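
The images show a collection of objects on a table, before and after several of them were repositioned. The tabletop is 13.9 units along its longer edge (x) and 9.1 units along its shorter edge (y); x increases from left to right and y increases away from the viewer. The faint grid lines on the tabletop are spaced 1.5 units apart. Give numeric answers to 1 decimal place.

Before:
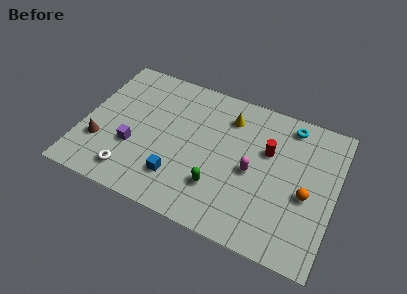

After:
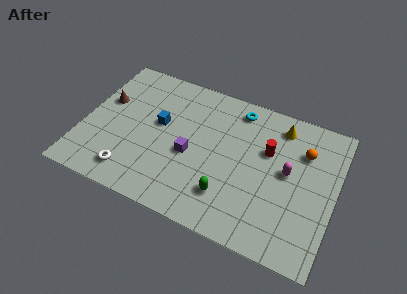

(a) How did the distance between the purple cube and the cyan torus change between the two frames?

-5.0

They were about 9.5 units apart before and 4.5 after — 5.0 units closer together.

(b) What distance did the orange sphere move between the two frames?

2.6

The orange sphere was near (12.4, 3.9) before and (12.0, 6.5) after, so it travelled √(0.4² + 2.6²) ≈ 2.6 units.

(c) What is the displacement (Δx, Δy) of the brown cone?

(-0.1, 2.8)

The brown cone started near (1.1, 2.8) and ended near (1.0, 5.6).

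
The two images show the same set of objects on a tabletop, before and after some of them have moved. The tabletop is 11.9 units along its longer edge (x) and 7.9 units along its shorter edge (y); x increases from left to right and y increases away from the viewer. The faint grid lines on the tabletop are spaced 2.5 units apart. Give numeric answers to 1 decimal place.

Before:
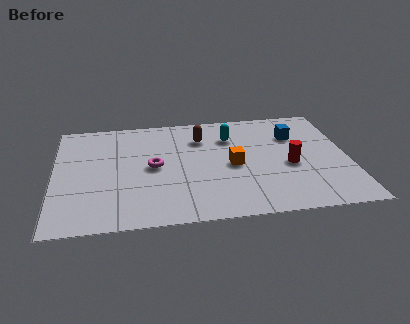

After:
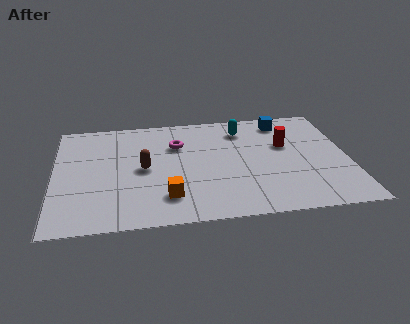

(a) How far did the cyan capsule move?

0.7

The cyan capsule moved from about (7.2, 5.8) to (7.7, 6.3), a distance of √(0.5² + 0.5²) ≈ 0.7.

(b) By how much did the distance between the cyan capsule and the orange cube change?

+3.4

The distance was about 2.1 in the first image and 5.5 in the second, so they moved 3.4 units further apart.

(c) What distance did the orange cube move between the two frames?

3.3

From (7.2, 3.7) to (4.5, 1.8), the orange cube covered √(2.7² + 1.9²) ≈ 3.3 units.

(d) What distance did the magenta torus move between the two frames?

1.8

From (4.0, 4.0) to (5.0, 5.5), the magenta torus covered √(1.0² + 1.5²) ≈ 1.8 units.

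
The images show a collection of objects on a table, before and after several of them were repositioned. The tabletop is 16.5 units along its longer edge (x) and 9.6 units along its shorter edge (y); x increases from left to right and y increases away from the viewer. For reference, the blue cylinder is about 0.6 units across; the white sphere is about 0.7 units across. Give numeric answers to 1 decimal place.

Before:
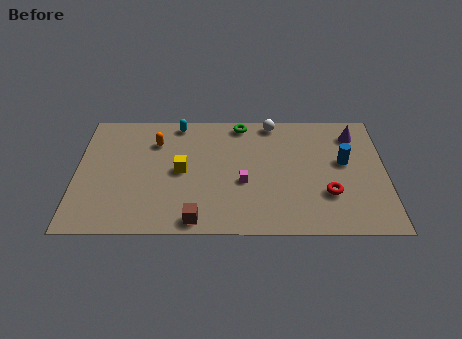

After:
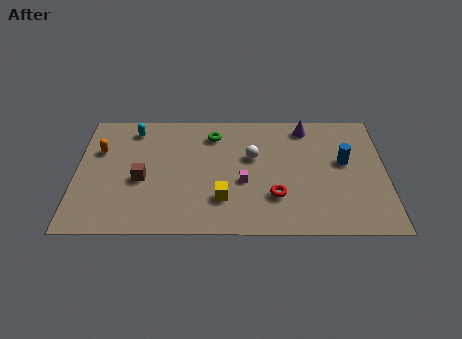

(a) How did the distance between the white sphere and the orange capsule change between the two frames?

+1.7

The distance was about 6.5 in the first image and 8.2 in the second, so they moved 1.7 units further apart.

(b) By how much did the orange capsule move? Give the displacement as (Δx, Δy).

(-3.0, -0.7)

The orange capsule started near (4.2, 7.1) and ended near (1.2, 6.4).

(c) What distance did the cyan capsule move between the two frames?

2.5

The cyan capsule moved from about (5.4, 8.6) to (3.0, 8.1), a distance of √(2.4² + 0.5²) ≈ 2.5.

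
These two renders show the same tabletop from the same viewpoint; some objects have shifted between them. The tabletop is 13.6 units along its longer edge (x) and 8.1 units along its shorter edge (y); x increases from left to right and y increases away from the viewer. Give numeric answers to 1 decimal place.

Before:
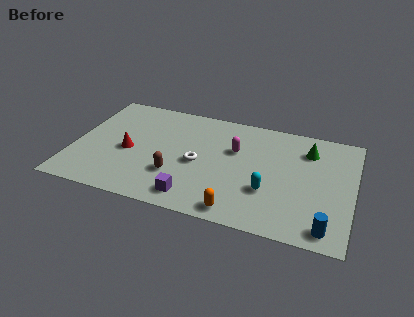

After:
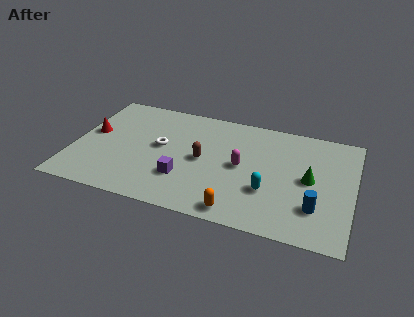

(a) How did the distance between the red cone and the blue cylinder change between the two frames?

+1.2

They were about 10.1 units apart before and 11.3 after — 1.2 units further apart.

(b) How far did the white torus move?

2.0

The white torus was near (6.1, 3.7) before and (4.2, 4.4) after, so it travelled √(1.9² + 0.7²) ≈ 2.0 units.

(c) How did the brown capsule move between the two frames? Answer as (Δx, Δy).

(1.2, 1.5)

The brown capsule was at about (5.1, 2.5) and moved to about (6.3, 4.0).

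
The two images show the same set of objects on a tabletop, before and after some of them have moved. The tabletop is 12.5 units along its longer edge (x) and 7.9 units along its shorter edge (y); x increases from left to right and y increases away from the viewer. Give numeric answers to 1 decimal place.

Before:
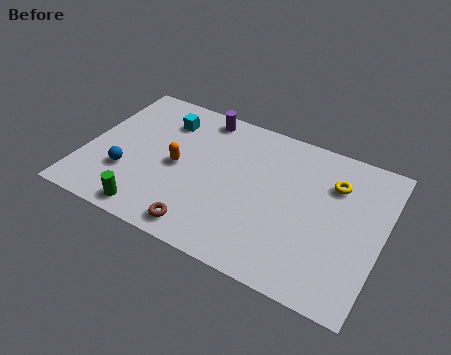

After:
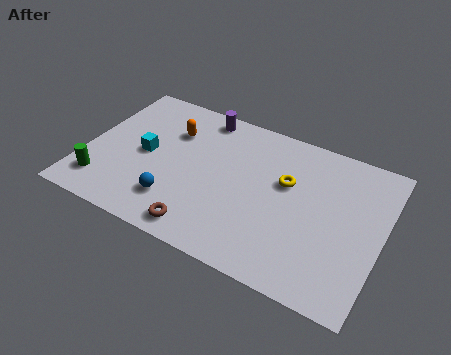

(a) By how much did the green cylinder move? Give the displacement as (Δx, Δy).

(-2.2, 0.7)

The green cylinder started near (3.2, 0.9) and ended near (1.0, 1.6).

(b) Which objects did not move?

the purple cylinder and the brown torus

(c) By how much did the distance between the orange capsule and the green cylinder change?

+1.7

They were about 3.0 units apart before and 4.7 after — 1.7 units further apart.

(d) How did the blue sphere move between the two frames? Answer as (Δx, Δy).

(2.2, -0.6)

The blue sphere started near (1.9, 2.5) and ended near (4.1, 1.9).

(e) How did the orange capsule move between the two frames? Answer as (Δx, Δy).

(-0.5, 1.8)

The orange capsule was at about (3.9, 3.8) and moved to about (3.4, 5.6).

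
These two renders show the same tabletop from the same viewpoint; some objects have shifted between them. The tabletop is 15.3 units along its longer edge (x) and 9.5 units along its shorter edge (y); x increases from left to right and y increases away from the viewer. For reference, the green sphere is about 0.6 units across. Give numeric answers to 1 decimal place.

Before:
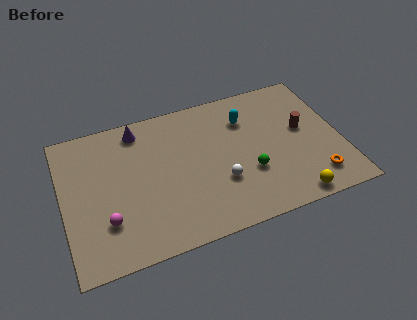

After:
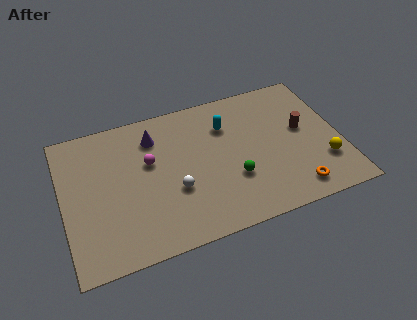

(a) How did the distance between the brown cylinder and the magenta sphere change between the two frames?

-2.9

Before: roughly 11.4 units apart; after: 8.5. That's 2.9 units closer together.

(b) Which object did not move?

the brown cylinder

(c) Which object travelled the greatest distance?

the magenta sphere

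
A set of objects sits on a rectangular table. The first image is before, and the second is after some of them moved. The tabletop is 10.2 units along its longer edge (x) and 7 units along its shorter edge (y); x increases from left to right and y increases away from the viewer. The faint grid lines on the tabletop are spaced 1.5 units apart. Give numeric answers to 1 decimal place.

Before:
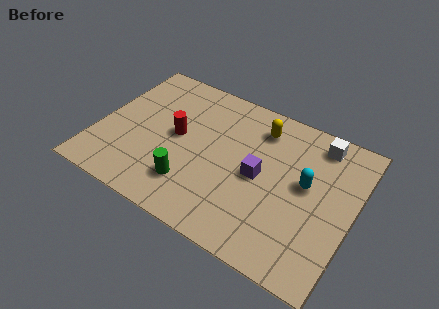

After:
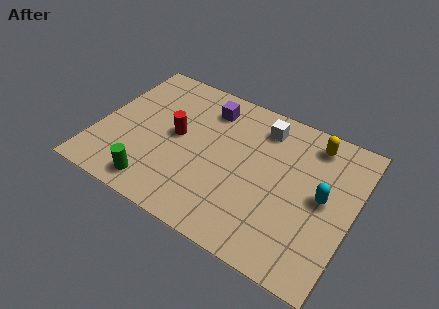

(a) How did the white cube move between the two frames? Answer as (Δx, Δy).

(-2.2, -0.3)

The white cube was at about (8.5, 6.0) and moved to about (6.3, 5.7).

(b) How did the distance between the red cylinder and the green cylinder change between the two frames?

+0.5

They were about 2.2 units apart before and 2.7 after — 0.5 units further apart.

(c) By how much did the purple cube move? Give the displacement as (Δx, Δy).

(-2.4, 2.2)

From the two frames, the purple cube sits at roughly (6.5, 3.4) before and (4.1, 5.6) after.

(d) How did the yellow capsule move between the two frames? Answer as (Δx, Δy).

(2.1, 0.3)

From the two frames, the yellow capsule sits at roughly (6.2, 5.6) before and (8.3, 5.9) after.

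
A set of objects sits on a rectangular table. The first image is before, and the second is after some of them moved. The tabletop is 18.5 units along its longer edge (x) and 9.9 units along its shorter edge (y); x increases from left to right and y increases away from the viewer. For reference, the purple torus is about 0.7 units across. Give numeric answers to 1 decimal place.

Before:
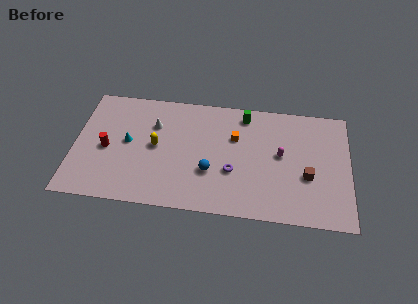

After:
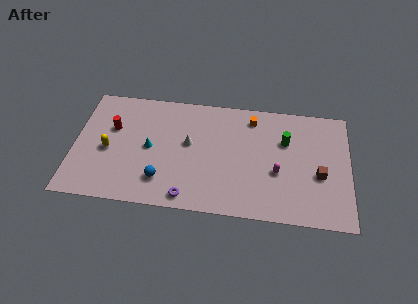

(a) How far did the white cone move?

2.7

The white cone moved from about (5.3, 6.9) to (7.7, 5.6), a distance of √(2.4² + 1.3²) ≈ 2.7.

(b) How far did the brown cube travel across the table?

0.8

The brown cube was near (15.7, 3.8) before and (16.5, 4.0) after, so it travelled √(0.8² + 0.2²) ≈ 0.8 units.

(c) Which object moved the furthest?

the purple torus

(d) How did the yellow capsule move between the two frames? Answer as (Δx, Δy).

(-3.2, -0.7)

The yellow capsule was at about (5.5, 5.1) and moved to about (2.3, 4.4).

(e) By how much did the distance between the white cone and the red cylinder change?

+1.3

The distance was about 3.9 in the first image and 5.2 in the second, so they moved 1.3 units further apart.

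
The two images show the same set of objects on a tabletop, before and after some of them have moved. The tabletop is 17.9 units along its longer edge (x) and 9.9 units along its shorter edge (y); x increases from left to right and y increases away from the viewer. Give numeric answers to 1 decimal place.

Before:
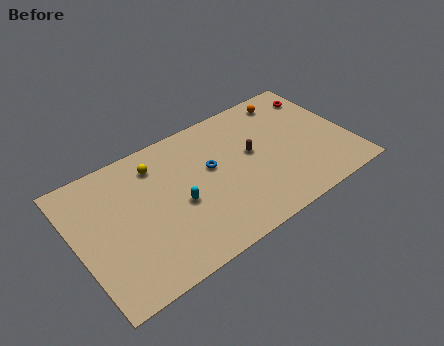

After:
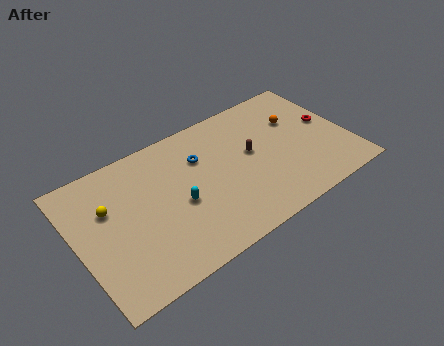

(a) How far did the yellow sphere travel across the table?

3.7

The yellow sphere moved from about (5.6, 7.9) to (2.2, 6.4), a distance of √(3.4² + 1.5²) ≈ 3.7.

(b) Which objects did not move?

the brown capsule and the cyan capsule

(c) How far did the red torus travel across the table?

2.5

From (16.7, 7.9) to (16.8, 5.4), the red torus covered √(0.1² + 2.5²) ≈ 2.5 units.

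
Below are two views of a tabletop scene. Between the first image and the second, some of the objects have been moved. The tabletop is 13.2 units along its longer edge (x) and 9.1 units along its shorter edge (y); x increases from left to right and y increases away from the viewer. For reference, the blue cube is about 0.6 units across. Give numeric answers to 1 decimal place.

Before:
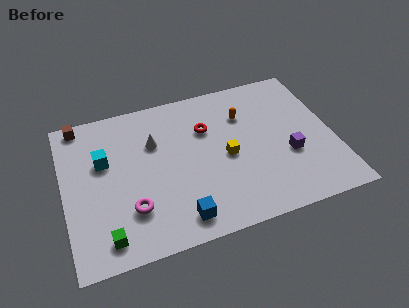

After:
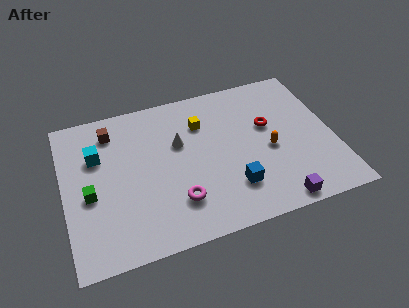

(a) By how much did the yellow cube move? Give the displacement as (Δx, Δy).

(-1.0, 2.4)

The yellow cube started near (7.9, 4.2) and ended near (6.9, 6.6).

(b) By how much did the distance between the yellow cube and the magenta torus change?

-0.5

They were about 5.1 units apart before and 4.6 after — 0.5 units closer together.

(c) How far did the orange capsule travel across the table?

2.7

From (9.0, 6.5) to (10.0, 4.0), the orange capsule covered √(1.0² + 2.5²) ≈ 2.7 units.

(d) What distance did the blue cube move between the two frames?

2.9

From (5.3, 1.3) to (8.0, 2.3), the blue cube covered √(2.7² + 1.0²) ≈ 2.9 units.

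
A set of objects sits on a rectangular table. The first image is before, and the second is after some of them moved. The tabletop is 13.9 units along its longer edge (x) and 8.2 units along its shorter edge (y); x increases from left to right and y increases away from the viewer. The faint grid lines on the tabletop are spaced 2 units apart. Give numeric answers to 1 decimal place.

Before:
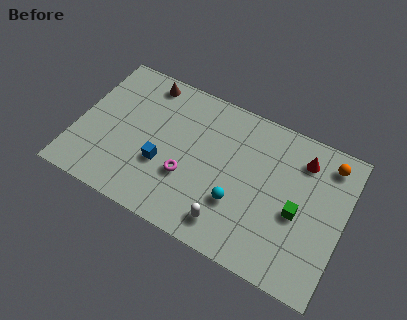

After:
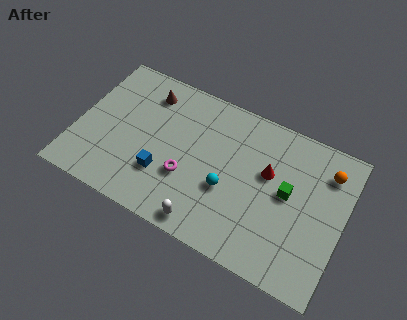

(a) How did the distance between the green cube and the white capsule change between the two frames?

+1.2

Before: roughly 4.0 units apart; after: 5.2. That's 1.2 units further apart.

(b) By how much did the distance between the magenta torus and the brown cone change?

-0.6

They were about 5.1 units apart before and 4.5 after — 0.6 units closer together.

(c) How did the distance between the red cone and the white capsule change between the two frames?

-1.1

They were about 6.0 units apart before and 4.9 after — 1.1 units closer together.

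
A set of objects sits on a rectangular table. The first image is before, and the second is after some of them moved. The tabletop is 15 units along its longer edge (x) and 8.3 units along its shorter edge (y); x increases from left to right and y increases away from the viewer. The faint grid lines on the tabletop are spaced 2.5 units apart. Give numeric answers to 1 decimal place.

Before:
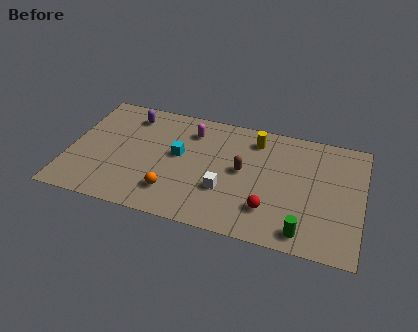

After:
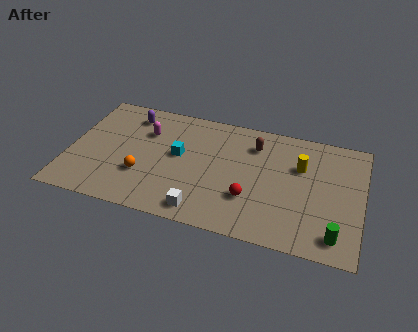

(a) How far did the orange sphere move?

1.8

The orange sphere moved from about (5.5, 1.9) to (3.9, 2.7), a distance of √(1.6² + 0.8²) ≈ 1.8.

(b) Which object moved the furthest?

the yellow cylinder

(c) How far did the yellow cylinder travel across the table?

2.7

The yellow cylinder moved from about (9.4, 6.8) to (11.8, 5.5), a distance of √(2.4² + 1.3²) ≈ 2.7.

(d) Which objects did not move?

the purple capsule and the cyan cube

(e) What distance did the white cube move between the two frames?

2.0

From (8.1, 2.8) to (7.1, 1.1), the white cube covered √(1.0² + 1.7²) ≈ 2.0 units.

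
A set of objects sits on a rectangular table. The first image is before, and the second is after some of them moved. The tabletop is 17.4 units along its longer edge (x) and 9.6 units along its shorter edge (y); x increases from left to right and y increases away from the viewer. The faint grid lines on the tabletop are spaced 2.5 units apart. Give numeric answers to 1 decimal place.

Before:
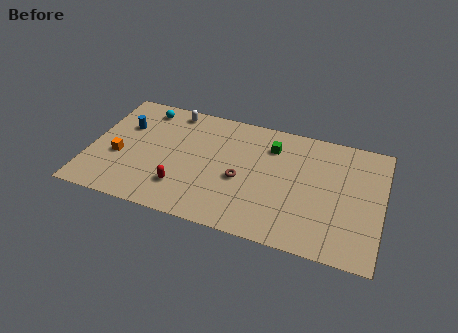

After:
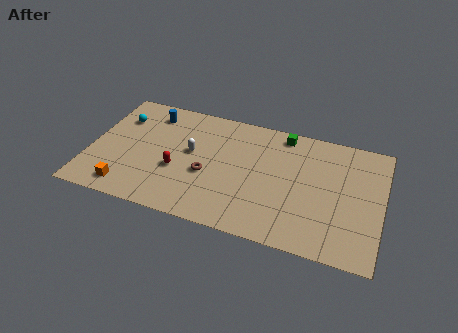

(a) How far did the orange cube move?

2.5

The orange cube was near (1.8, 3.8) before and (2.5, 1.4) after, so it travelled √(0.7² + 2.4²) ≈ 2.5 units.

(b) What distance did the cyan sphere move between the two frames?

1.8

From (2.9, 8.2) to (1.5, 7.0), the cyan sphere covered √(1.4² + 1.2²) ≈ 1.8 units.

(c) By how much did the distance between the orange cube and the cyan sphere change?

+1.2

They were about 4.5 units apart before and 5.7 after — 1.2 units further apart.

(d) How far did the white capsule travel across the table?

3.4

The white capsule moved from about (4.6, 8.5) to (6.0, 5.4), a distance of √(1.4² + 3.1²) ≈ 3.4.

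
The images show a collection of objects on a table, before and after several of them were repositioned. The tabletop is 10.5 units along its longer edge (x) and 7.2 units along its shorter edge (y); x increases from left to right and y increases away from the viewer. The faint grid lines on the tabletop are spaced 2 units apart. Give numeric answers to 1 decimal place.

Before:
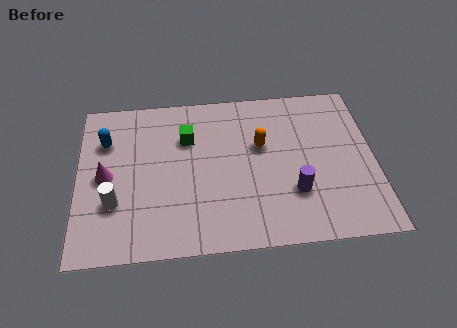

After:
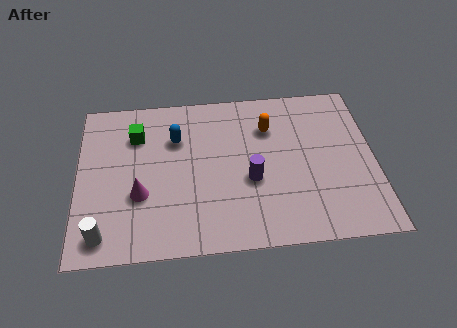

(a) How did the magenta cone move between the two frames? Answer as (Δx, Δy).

(1.2, -0.9)

From the two frames, the magenta cone sits at roughly (1.0, 3.5) before and (2.2, 2.6) after.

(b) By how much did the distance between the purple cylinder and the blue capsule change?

-3.9

Before: roughly 7.2 units apart; after: 3.3. That's 3.9 units closer together.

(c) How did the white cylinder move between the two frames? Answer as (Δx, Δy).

(-0.4, -1.3)

From the two frames, the white cylinder sits at roughly (1.3, 2.3) before and (0.9, 1.0) after.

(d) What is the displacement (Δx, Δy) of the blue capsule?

(2.5, -0.1)

The blue capsule started near (1.0, 5.1) and ended near (3.5, 5.0).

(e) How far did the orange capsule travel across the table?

0.9

The orange capsule moved from about (6.5, 4.4) to (6.8, 5.2), a distance of √(0.3² + 0.8²) ≈ 0.9.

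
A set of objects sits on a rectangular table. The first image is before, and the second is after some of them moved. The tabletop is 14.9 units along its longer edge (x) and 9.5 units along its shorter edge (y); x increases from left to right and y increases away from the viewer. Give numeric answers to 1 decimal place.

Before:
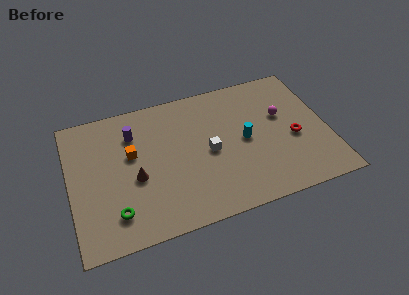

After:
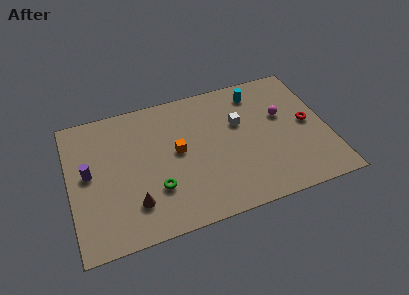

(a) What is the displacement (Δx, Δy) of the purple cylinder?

(-2.7, -2.0)

From the two frames, the purple cylinder sits at roughly (3.8, 7.1) before and (1.1, 5.1) after.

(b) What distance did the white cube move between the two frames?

2.4

From (8.0, 4.5) to (9.9, 6.0), the white cube covered √(1.9² + 1.5²) ≈ 2.4 units.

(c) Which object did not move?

the magenta sphere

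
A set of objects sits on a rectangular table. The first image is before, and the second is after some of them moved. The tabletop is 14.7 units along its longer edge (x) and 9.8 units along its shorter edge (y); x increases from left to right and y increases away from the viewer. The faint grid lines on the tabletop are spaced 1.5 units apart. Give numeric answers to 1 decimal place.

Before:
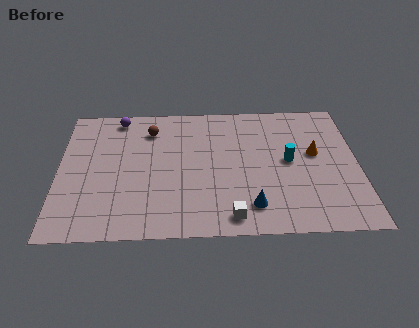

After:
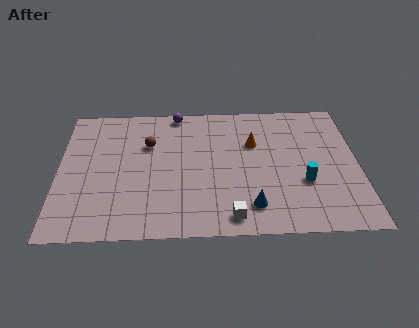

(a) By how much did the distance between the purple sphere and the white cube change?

-1.1

The distance was about 9.3 in the first image and 8.2 in the second, so they moved 1.1 units closer together.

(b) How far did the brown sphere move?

1.1

The brown sphere moved from about (4.5, 7.7) to (4.4, 6.6), a distance of √(0.1² + 1.1²) ≈ 1.1.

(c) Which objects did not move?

the white cube and the blue cone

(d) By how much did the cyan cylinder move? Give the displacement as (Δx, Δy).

(0.7, -1.6)

The cyan cylinder started near (11.3, 5.1) and ended near (12.0, 3.5).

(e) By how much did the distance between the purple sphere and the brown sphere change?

+0.9

They were about 1.9 units apart before and 2.8 after — 0.9 units further apart.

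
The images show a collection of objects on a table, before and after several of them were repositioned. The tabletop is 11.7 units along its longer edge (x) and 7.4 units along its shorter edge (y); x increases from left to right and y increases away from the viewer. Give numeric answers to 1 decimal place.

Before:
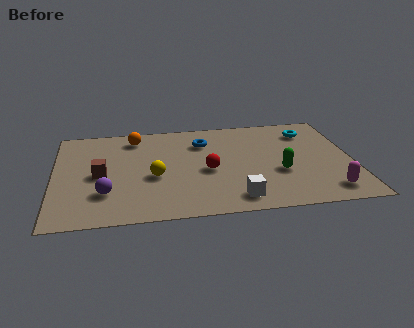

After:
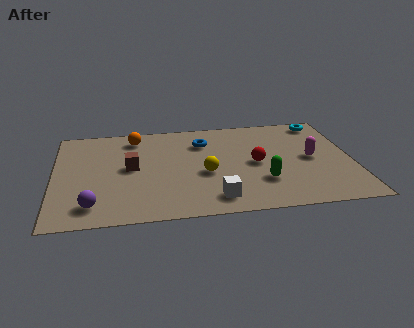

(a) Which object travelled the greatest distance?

the magenta capsule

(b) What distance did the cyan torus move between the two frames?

0.9

The cyan torus moved from about (10.1, 5.8) to (10.7, 6.5), a distance of √(0.6² + 0.7²) ≈ 0.9.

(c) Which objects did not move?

the blue torus and the orange sphere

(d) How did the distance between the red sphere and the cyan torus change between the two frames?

-0.8

Before: roughly 4.8 units apart; after: 4.0. That's 0.8 units closer together.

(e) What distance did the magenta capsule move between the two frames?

2.5

The magenta capsule moved from about (10.6, 1.2) to (10.1, 3.7), a distance of √(0.5² + 2.5²) ≈ 2.5.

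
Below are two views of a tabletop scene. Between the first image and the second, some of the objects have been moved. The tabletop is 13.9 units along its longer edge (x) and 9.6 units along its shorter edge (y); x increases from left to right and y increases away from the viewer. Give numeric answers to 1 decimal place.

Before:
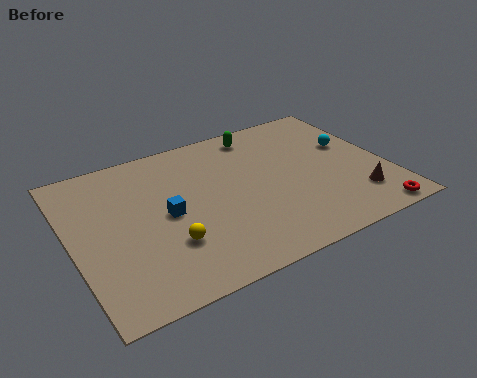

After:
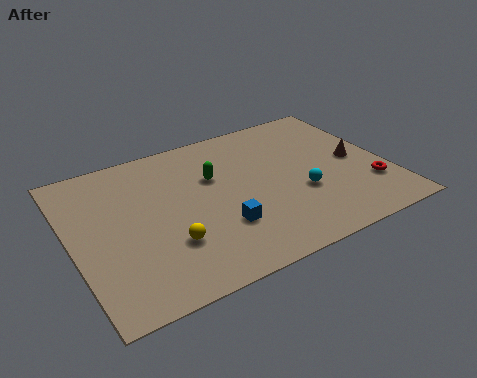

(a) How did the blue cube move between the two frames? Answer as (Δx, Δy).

(2.1, -1.8)

From the two frames, the blue cube sits at roughly (4.1, 4.7) before and (6.2, 2.9) after.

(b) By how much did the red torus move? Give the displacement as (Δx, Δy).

(0.3, 1.9)

The red torus was at about (12.6, 0.8) and moved to about (12.9, 2.7).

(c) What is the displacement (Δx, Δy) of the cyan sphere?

(-2.7, -2.3)

From the two frames, the cyan sphere sits at roughly (12.6, 5.8) before and (9.9, 3.5) after.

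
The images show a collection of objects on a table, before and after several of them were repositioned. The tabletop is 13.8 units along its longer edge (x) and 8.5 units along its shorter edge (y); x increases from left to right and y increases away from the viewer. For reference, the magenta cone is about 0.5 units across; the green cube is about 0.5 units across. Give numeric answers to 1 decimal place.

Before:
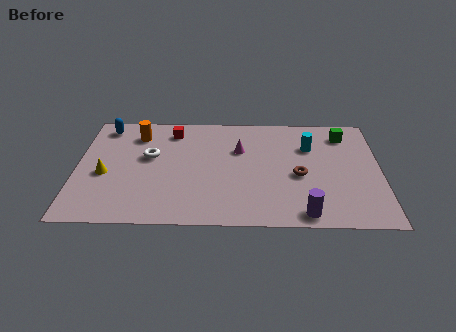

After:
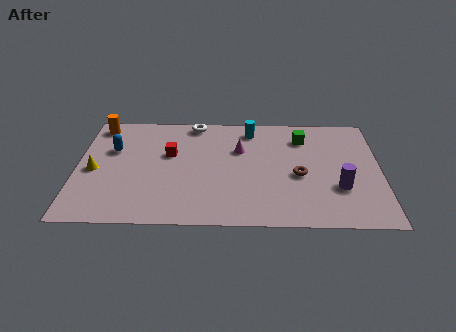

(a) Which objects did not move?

the brown torus and the magenta cone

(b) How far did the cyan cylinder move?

3.0

The cyan cylinder was near (10.6, 5.9) before and (7.9, 7.2) after, so it travelled √(2.7² + 1.3²) ≈ 3.0 units.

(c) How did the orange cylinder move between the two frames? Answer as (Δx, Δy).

(-1.8, 0.7)

The orange cylinder started near (2.7, 6.7) and ended near (0.9, 7.4).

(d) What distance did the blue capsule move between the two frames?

1.8

From (1.2, 7.3) to (1.6, 5.5), the blue capsule covered √(0.4² + 1.8²) ≈ 1.8 units.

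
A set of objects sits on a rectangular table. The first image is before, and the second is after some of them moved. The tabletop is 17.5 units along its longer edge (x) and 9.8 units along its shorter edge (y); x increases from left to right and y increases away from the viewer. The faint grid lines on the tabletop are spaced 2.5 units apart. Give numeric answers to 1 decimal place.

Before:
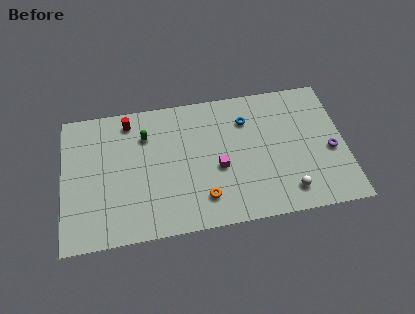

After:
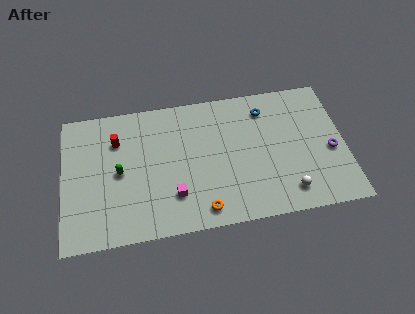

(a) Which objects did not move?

the purple torus and the white sphere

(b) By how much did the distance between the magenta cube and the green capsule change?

-1.4

They were about 5.4 units apart before and 4.0 after — 1.4 units closer together.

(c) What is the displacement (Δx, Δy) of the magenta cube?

(-2.8, -1.5)

From the two frames, the magenta cube sits at roughly (9.6, 4.1) before and (6.8, 2.6) after.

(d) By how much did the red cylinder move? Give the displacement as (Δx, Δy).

(-0.8, -1.3)

From the two frames, the red cylinder sits at roughly (4.2, 8.4) before and (3.4, 7.1) after.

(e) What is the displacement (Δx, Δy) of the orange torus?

(-0.1, -0.8)

The orange torus was at about (8.6, 2.1) and moved to about (8.5, 1.3).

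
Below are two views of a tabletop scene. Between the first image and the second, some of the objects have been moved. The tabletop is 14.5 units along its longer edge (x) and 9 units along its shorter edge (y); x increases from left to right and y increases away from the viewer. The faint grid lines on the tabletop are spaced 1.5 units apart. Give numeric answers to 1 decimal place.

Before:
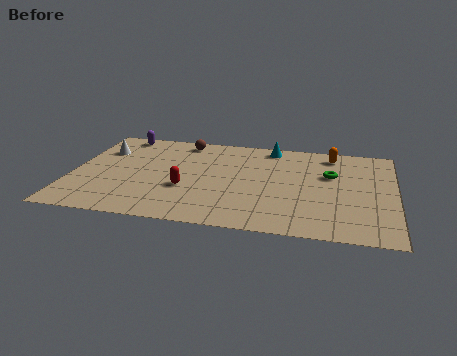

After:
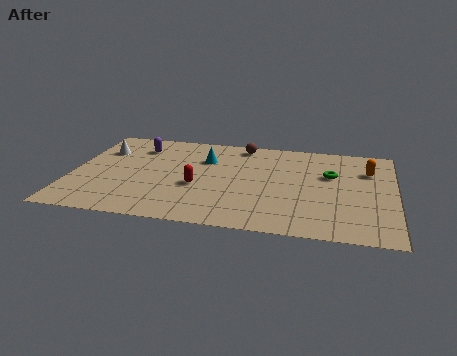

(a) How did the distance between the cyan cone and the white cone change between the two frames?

-3.1

The distance was about 7.8 in the first image and 4.7 in the second, so they moved 3.1 units closer together.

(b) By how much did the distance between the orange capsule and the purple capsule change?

+0.8

The distance was about 9.7 in the first image and 10.5 in the second, so they moved 0.8 units further apart.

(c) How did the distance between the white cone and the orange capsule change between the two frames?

+1.6

The distance was about 10.5 in the first image and 12.1 in the second, so they moved 1.6 units further apart.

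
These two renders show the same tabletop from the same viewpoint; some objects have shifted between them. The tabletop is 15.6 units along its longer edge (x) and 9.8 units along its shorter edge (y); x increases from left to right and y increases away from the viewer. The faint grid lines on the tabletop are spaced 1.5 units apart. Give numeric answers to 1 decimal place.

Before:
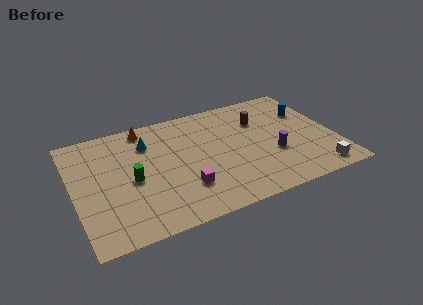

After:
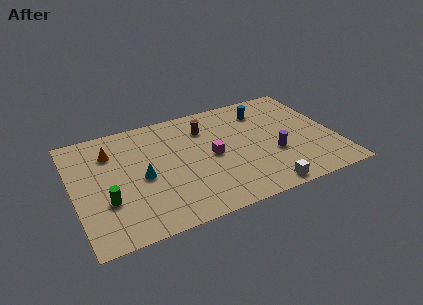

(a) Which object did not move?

the purple cylinder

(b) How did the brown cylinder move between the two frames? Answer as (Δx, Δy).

(-3.3, 0.5)

From the two frames, the brown cylinder sits at roughly (11.4, 6.9) before and (8.1, 7.4) after.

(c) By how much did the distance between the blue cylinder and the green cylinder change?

-0.3

The distance was about 11.1 in the first image and 10.8 in the second, so they moved 0.3 units closer together.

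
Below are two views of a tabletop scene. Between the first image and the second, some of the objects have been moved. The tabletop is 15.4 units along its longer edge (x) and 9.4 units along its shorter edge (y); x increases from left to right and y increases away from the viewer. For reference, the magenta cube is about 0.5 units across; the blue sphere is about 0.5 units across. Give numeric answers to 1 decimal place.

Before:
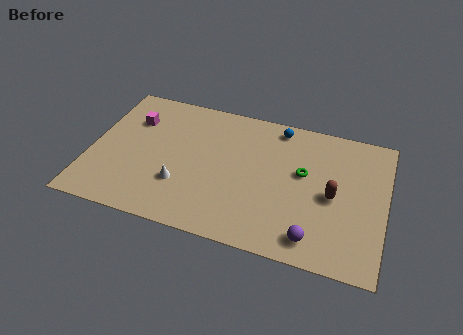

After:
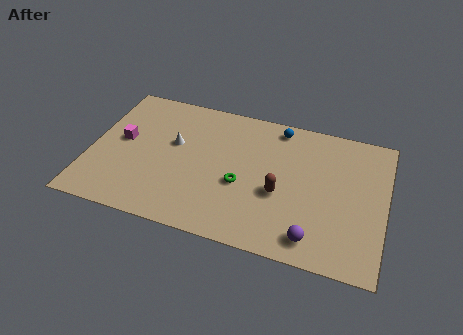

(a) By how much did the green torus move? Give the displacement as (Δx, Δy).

(-3.1, -1.7)

From the two frames, the green torus sits at roughly (11.1, 5.5) before and (8.0, 3.8) after.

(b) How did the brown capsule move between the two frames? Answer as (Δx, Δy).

(-2.7, -0.6)

From the two frames, the brown capsule sits at roughly (12.7, 4.4) before and (10.0, 3.8) after.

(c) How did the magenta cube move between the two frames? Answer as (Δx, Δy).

(-0.4, -1.6)

From the two frames, the magenta cube sits at roughly (2.0, 6.7) before and (1.6, 5.1) after.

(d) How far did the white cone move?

2.8

From (4.9, 2.9) to (4.3, 5.6), the white cone covered √(0.6² + 2.7²) ≈ 2.8 units.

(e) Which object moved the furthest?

the green torus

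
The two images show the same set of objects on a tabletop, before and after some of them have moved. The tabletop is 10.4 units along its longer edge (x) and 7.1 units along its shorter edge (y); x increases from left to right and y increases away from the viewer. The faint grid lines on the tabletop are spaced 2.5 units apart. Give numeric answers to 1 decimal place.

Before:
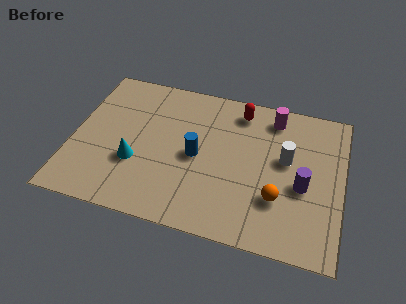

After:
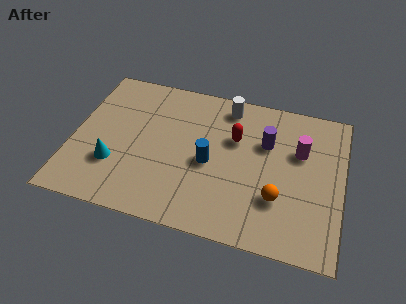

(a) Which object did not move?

the orange sphere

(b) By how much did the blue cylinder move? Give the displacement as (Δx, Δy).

(0.5, -0.2)

From the two frames, the blue cylinder sits at roughly (4.8, 3.4) before and (5.3, 3.2) after.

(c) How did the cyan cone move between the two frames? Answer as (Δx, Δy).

(-0.8, -0.3)

The cyan cone was at about (2.5, 2.5) and moved to about (1.7, 2.2).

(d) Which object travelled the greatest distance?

the white cylinder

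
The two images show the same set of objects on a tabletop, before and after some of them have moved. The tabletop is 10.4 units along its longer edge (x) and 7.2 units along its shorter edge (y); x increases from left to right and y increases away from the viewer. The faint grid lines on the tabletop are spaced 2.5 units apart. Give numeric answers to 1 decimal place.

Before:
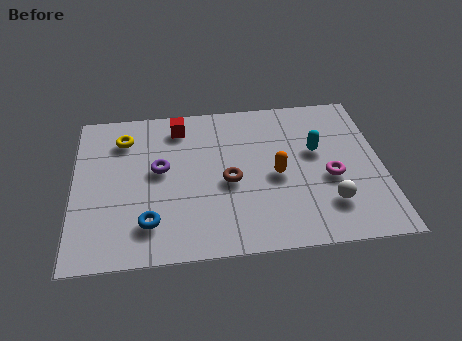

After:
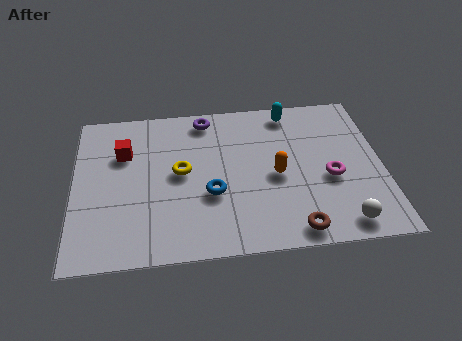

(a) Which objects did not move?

the orange capsule and the magenta torus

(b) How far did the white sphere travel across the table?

1.0

The white sphere was near (8.5, 1.8) before and (8.9, 0.9) after, so it travelled √(0.4² + 0.9²) ≈ 1.0 units.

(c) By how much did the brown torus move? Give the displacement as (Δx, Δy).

(2.1, -2.4)

The brown torus was at about (5.2, 3.2) and moved to about (7.3, 0.8).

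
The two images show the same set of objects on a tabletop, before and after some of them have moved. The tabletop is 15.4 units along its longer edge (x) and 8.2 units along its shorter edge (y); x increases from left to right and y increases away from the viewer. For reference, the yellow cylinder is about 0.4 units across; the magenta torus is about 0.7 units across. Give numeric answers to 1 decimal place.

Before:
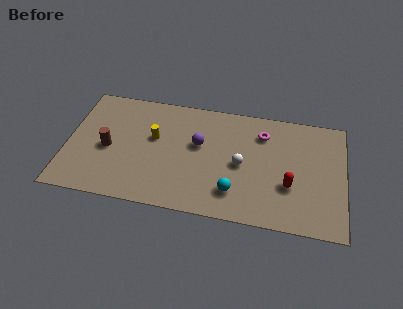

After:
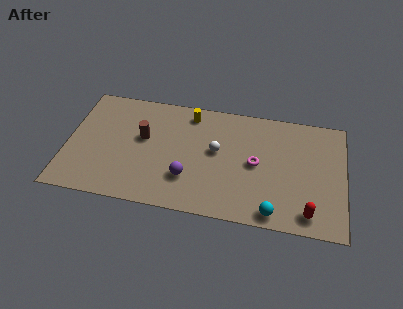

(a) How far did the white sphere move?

1.6

The white sphere was near (9.7, 3.9) before and (8.3, 4.6) after, so it travelled √(1.4² + 0.7²) ≈ 1.6 units.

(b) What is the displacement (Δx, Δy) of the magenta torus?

(-0.3, -2.2)

From the two frames, the magenta torus sits at roughly (10.8, 6.3) before and (10.5, 4.1) after.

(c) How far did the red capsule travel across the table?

2.0

From (12.4, 2.9) to (13.5, 1.2), the red capsule covered √(1.1² + 1.7²) ≈ 2.0 units.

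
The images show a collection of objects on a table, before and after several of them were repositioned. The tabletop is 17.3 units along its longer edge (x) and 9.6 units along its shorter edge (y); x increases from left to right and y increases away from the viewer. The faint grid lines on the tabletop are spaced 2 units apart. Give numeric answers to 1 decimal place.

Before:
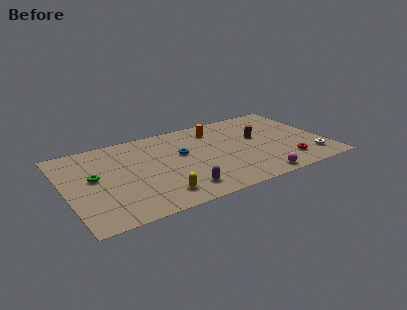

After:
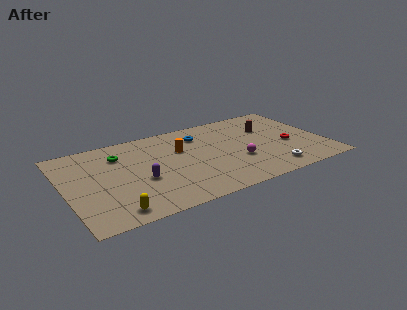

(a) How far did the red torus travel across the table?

2.1

The red torus was near (14.4, 2.0) before and (14.9, 4.0) after, so it travelled √(0.5² + 2.0²) ≈ 2.1 units.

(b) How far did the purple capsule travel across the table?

3.2

From (7.2, 1.7) to (4.8, 3.8), the purple capsule covered √(2.4² + 2.1²) ≈ 3.2 units.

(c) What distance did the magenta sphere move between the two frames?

2.7

The magenta sphere was near (12.2, 0.9) before and (11.3, 3.4) after, so it travelled √(0.9² + 2.5²) ≈ 2.7 units.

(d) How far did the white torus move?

2.7

The white torus moved from about (16.0, 1.9) to (13.3, 1.5), a distance of √(2.7² + 0.4²) ≈ 2.7.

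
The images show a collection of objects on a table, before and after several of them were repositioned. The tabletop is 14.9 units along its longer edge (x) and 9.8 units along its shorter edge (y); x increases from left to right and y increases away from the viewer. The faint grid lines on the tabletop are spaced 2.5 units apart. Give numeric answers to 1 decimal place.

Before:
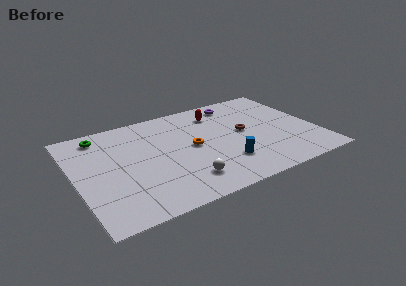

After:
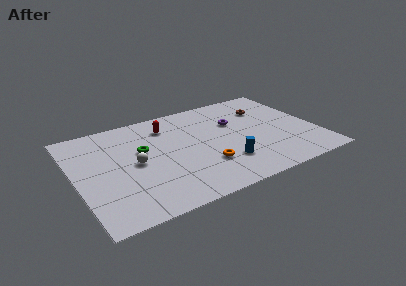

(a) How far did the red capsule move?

3.2

From (9.2, 7.8) to (6.0, 7.7), the red capsule covered √(3.2² + 0.1²) ≈ 3.2 units.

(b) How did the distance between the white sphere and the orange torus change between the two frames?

+1.4

The distance was about 3.1 in the first image and 4.5 in the second, so they moved 1.4 units further apart.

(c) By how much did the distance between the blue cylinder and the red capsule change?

+0.7

They were about 5.2 units apart before and 5.9 after — 0.7 units further apart.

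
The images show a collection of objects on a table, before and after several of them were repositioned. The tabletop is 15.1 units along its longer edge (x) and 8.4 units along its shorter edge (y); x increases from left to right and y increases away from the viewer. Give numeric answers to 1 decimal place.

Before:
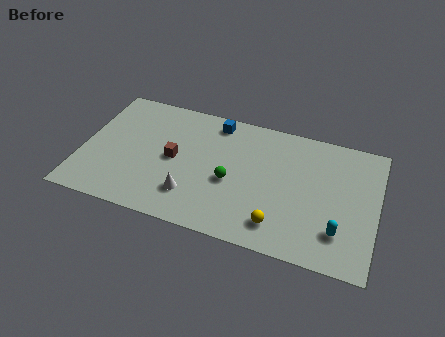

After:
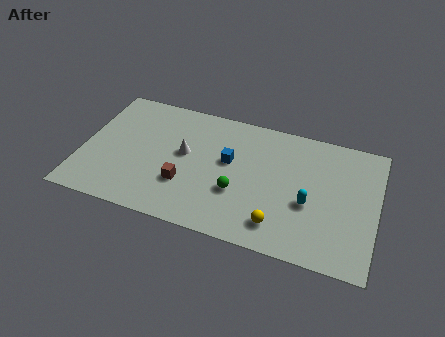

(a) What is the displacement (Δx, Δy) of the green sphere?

(0.4, -0.6)

The green sphere started near (7.7, 3.6) and ended near (8.1, 3.0).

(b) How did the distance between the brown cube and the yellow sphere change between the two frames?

-1.2

The distance was about 6.2 in the first image and 5.0 in the second, so they moved 1.2 units closer together.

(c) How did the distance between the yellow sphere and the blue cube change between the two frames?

-2.5

The distance was about 6.8 in the first image and 4.3 in the second, so they moved 2.5 units closer together.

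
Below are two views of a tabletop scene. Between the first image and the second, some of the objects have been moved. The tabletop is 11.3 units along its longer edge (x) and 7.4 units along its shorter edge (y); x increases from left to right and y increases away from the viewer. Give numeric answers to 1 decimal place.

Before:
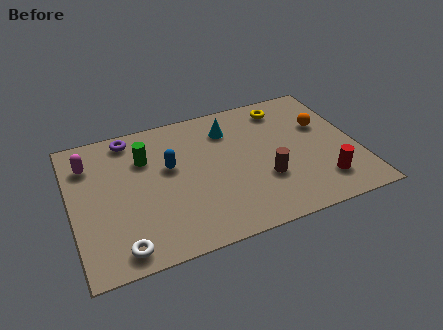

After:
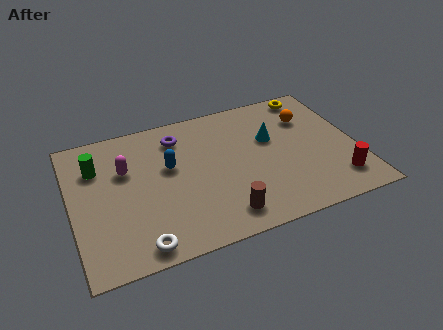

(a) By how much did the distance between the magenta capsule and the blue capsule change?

-1.6

The distance was about 3.3 in the first image and 1.7 in the second, so they moved 1.6 units closer together.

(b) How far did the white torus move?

0.7

The white torus moved from about (1.7, 0.9) to (2.4, 0.8), a distance of √(0.7² + 0.1²) ≈ 0.7.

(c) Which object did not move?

the blue capsule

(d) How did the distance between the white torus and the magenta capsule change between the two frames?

-0.8

They were about 4.8 units apart before and 4.0 after — 0.8 units closer together.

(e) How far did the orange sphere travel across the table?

0.8

The orange sphere moved from about (10.1, 4.7) to (9.6, 5.3), a distance of √(0.5² + 0.6²) ≈ 0.8.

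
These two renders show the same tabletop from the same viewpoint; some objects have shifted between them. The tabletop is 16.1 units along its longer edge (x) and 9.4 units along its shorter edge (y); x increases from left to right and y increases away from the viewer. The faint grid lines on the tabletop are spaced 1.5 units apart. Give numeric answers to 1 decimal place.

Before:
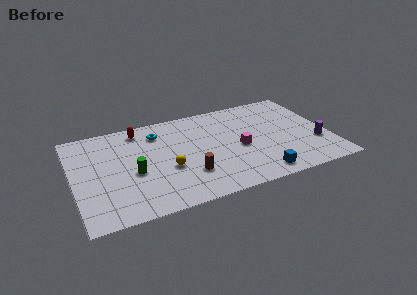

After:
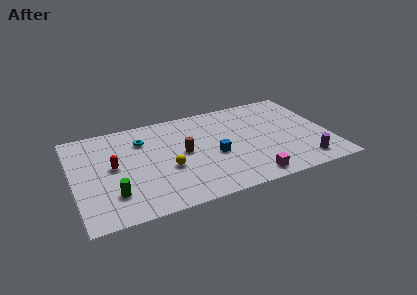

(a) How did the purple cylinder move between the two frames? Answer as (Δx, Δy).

(-1.0, -1.6)

From the two frames, the purple cylinder sits at roughly (15.2, 3.1) before and (14.2, 1.5) after.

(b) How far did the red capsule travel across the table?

3.6

The red capsule moved from about (4.4, 8.1) to (2.5, 5.0), a distance of √(1.9² + 3.1²) ≈ 3.6.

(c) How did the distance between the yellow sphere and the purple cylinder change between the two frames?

-0.7

They were about 9.4 units apart before and 8.7 after — 0.7 units closer together.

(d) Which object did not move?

the yellow sphere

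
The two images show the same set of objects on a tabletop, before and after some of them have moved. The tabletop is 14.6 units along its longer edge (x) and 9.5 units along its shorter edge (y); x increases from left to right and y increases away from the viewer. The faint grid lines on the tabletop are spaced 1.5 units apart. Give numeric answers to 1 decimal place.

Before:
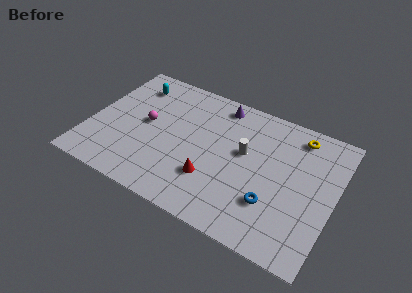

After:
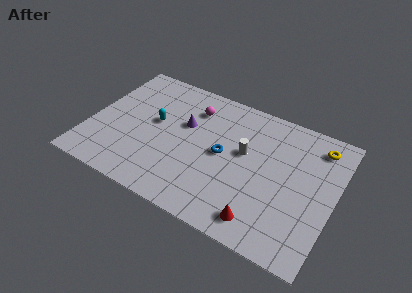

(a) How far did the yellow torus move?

1.2

From (12.1, 8.1) to (13.3, 7.9), the yellow torus covered √(1.2² + 0.2²) ≈ 1.2 units.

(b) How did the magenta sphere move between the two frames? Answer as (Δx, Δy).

(2.5, 2.3)

The magenta sphere was at about (3.3, 5.0) and moved to about (5.8, 7.3).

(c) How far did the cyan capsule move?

2.9

The cyan capsule was near (2.1, 7.6) before and (3.8, 5.3) after, so it travelled √(1.7² + 2.3²) ≈ 2.9 units.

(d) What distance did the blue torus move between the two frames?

3.8

From (11.2, 2.8) to (8.0, 4.8), the blue torus covered √(3.2² + 2.0²) ≈ 3.8 units.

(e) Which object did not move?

the white cylinder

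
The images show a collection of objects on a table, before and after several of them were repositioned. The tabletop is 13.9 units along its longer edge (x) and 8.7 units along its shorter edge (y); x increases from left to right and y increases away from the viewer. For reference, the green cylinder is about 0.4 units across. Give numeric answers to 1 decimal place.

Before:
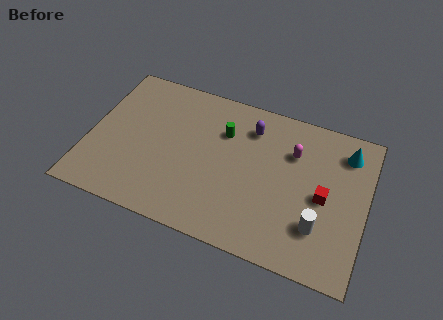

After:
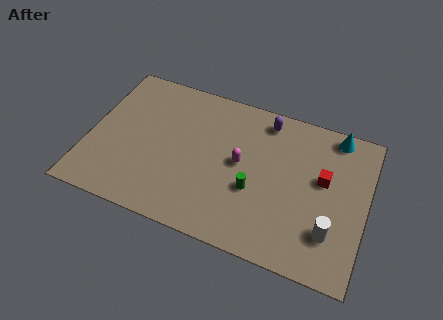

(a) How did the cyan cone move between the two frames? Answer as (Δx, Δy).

(-0.6, 0.8)

The cyan cone started near (12.7, 7.0) and ended near (12.1, 7.8).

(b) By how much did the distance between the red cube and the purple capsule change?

-0.8

They were about 4.7 units apart before and 3.9 after — 0.8 units closer together.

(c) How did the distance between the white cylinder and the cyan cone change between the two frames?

+0.8

The distance was about 4.7 in the first image and 5.5 in the second, so they moved 0.8 units further apart.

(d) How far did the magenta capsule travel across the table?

2.9

From (10.1, 6.1) to (7.6, 4.6), the magenta capsule covered √(2.5² + 1.5²) ≈ 2.9 units.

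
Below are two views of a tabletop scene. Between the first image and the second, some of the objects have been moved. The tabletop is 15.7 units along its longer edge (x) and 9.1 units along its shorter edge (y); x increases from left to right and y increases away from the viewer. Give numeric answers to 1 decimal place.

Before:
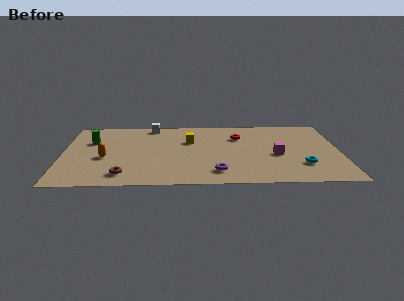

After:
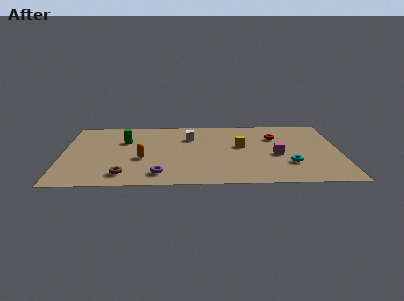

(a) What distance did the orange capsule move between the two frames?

2.1

The orange capsule was near (2.4, 3.8) before and (4.5, 3.6) after, so it travelled √(2.1² + 0.2²) ≈ 2.1 units.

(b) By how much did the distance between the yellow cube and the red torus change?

-0.5

The distance was about 2.8 in the first image and 2.3 in the second, so they moved 0.5 units closer together.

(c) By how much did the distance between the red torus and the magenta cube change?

-0.8

The distance was about 3.3 in the first image and 2.5 in the second, so they moved 0.8 units closer together.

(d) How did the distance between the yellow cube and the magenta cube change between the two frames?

-2.9

They were about 5.3 units apart before and 2.4 after — 2.9 units closer together.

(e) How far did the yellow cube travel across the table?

3.0

From (7.2, 6.0) to (10.1, 5.2), the yellow cube covered √(2.9² + 0.8²) ≈ 3.0 units.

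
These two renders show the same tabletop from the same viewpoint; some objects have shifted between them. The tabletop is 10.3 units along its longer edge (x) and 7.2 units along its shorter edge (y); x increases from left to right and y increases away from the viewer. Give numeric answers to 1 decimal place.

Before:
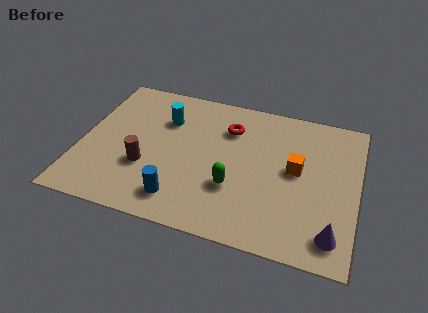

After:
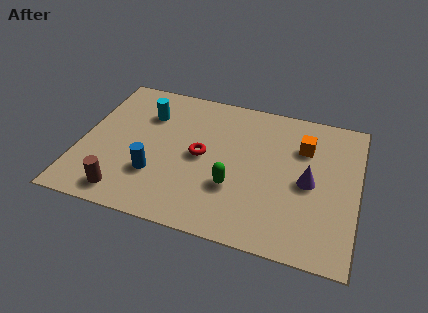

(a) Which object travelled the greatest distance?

the purple cone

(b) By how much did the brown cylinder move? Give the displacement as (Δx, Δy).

(-0.6, -1.5)

The brown cylinder was at about (2.5, 2.5) and moved to about (1.9, 1.0).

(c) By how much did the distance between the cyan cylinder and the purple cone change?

-1.1

The distance was about 7.6 in the first image and 6.5 in the second, so they moved 1.1 units closer together.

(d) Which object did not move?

the green capsule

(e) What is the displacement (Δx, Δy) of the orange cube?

(0.2, 1.2)

The orange cube was at about (8.0, 3.9) and moved to about (8.2, 5.1).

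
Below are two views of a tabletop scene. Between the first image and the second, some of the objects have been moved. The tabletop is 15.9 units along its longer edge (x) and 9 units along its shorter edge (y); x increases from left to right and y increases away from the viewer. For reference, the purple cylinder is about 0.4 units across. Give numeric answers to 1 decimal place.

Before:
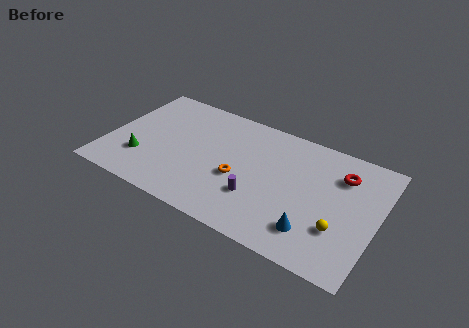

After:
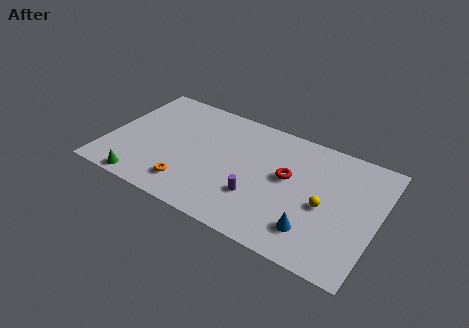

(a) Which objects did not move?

the purple cylinder and the blue cone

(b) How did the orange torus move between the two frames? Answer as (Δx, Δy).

(-2.7, -1.9)

The orange torus started near (7.9, 3.7) and ended near (5.2, 1.8).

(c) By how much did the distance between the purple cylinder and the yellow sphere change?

-0.8

They were about 4.8 units apart before and 4.0 after — 0.8 units closer together.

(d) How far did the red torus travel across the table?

3.4

From (13.6, 6.7) to (10.6, 5.1), the red torus covered √(3.0² + 1.6²) ≈ 3.4 units.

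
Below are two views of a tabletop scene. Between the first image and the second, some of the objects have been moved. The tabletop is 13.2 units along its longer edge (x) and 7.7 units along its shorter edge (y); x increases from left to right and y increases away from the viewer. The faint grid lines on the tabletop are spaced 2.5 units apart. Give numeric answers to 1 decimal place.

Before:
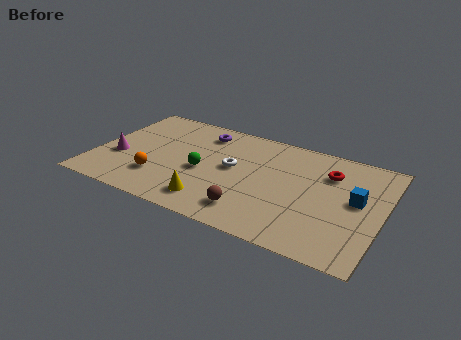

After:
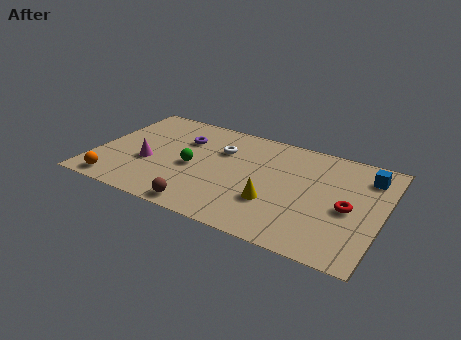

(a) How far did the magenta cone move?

1.4

The magenta cone moved from about (1.1, 2.9) to (2.5, 3.0), a distance of √(1.4² + 0.1²) ≈ 1.4.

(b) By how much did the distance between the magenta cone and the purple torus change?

-2.2

The distance was about 4.9 in the first image and 2.7 in the second, so they moved 2.2 units closer together.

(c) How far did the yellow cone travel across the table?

2.9

The yellow cone moved from about (5.7, 1.4) to (8.4, 2.5), a distance of √(2.7² + 1.1²) ≈ 2.9.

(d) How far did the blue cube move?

1.9

From (12.0, 4.2) to (12.3, 6.1), the blue cube covered √(0.3² + 1.9²) ≈ 1.9 units.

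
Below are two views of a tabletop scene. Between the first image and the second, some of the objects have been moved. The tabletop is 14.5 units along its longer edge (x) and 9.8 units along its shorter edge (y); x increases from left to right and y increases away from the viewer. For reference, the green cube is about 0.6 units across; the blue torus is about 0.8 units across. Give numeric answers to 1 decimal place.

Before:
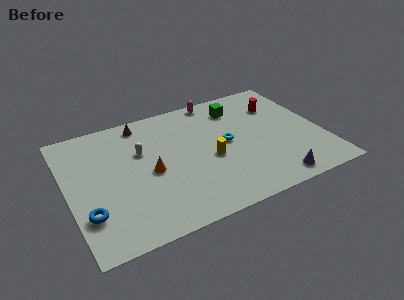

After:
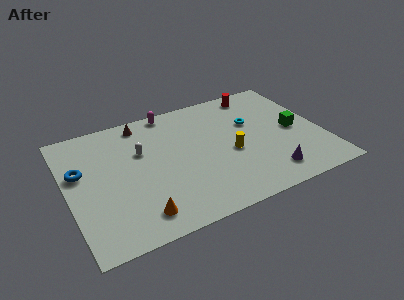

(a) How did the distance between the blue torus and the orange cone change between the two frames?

+1.1

The distance was about 4.1 in the first image and 5.2 in the second, so they moved 1.1 units further apart.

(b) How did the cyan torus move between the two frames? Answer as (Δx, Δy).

(1.6, 1.1)

The cyan torus started near (9.1, 5.1) and ended near (10.7, 6.2).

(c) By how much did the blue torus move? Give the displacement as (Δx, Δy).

(-0.1, 3.3)

From the two frames, the blue torus sits at roughly (0.9, 2.7) before and (0.8, 6.0) after.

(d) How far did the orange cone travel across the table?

3.1

The orange cone moved from about (4.6, 4.5) to (3.6, 1.6), a distance of √(1.0² + 2.9²) ≈ 3.1.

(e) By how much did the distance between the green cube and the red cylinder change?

+1.8

Before: roughly 2.4 units apart; after: 4.2. That's 1.8 units further apart.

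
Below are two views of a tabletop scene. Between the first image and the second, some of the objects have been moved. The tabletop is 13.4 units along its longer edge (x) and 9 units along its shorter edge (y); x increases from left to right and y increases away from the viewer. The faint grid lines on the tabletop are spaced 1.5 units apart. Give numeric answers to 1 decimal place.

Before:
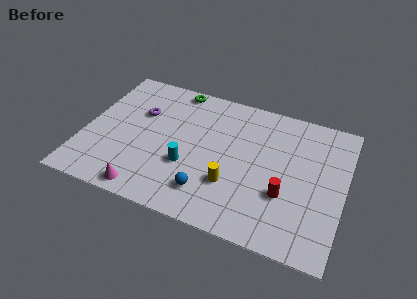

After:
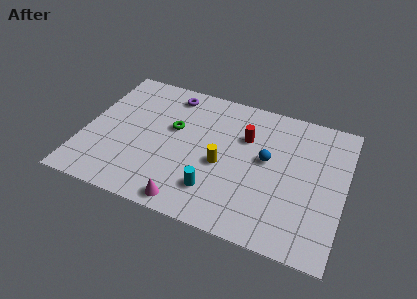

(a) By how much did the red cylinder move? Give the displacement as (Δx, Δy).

(-2.3, 3.0)

The red cylinder started near (10.5, 3.1) and ended near (8.2, 6.1).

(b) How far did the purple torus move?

2.3

The purple torus was near (2.7, 5.9) before and (4.1, 7.7) after, so it travelled √(1.4² + 1.8²) ≈ 2.3 units.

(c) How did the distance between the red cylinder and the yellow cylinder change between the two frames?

-0.3

They were about 2.7 units apart before and 2.4 after — 0.3 units closer together.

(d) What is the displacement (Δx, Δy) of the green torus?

(0.2, -2.8)

From the two frames, the green torus sits at roughly (4.3, 8.2) before and (4.5, 5.4) after.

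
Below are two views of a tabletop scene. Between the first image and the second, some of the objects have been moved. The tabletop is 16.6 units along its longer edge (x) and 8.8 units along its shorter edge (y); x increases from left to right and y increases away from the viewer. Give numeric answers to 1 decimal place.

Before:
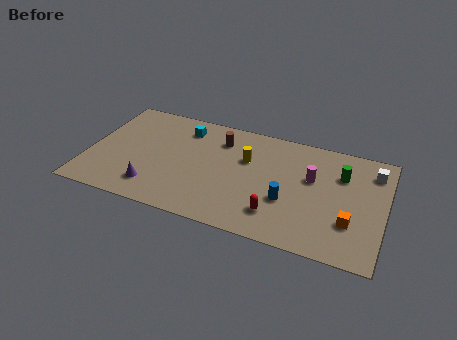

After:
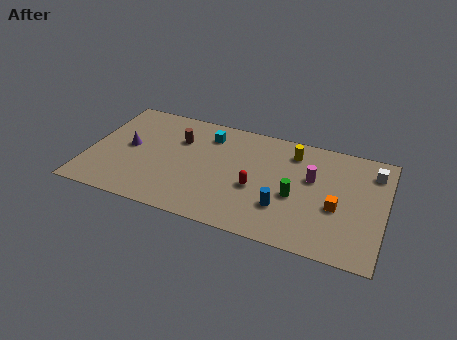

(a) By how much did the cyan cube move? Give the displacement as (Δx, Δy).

(1.4, -0.1)

The cyan cube started near (5.1, 7.1) and ended near (6.5, 7.0).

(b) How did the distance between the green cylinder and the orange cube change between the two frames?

-1.3

The distance was about 3.6 in the first image and 2.3 in the second, so they moved 1.3 units closer together.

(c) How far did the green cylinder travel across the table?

3.5

The green cylinder moved from about (14.1, 6.2) to (11.7, 3.7), a distance of √(2.4² + 2.5²) ≈ 3.5.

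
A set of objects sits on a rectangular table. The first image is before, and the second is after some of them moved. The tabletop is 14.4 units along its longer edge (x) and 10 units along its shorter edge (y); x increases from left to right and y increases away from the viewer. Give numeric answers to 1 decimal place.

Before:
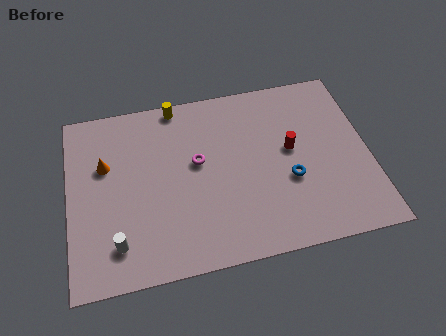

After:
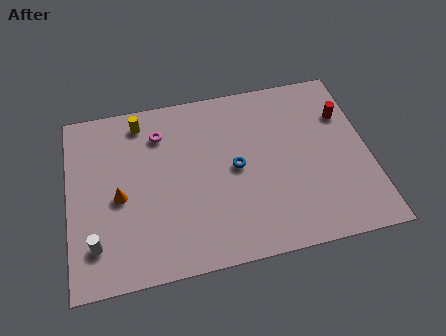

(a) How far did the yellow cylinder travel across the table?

1.9

From (5.4, 9.2) to (3.6, 8.6), the yellow cylinder covered √(1.8² + 0.6²) ≈ 1.9 units.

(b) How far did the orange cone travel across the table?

2.0

The orange cone moved from about (1.8, 6.4) to (2.4, 4.5), a distance of √(0.6² + 1.9²) ≈ 2.0.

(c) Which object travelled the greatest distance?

the red cylinder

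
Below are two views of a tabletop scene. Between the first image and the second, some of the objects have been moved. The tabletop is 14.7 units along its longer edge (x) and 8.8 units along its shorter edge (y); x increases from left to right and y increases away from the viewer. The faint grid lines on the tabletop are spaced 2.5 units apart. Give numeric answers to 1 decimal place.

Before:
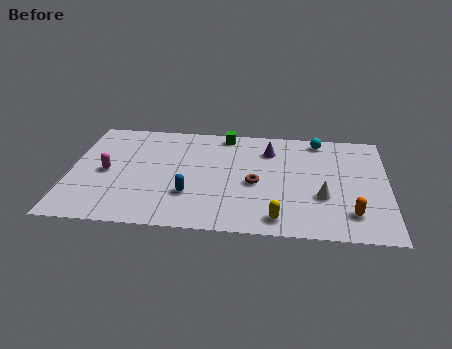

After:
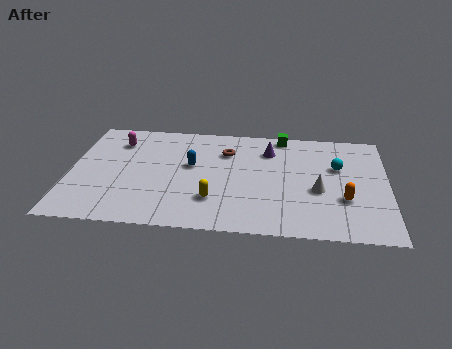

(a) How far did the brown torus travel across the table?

2.9

The brown torus moved from about (8.6, 3.9) to (7.2, 6.4), a distance of √(1.4² + 2.5²) ≈ 2.9.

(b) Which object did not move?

the purple cone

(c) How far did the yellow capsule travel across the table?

3.2

From (9.7, 1.2) to (6.7, 2.4), the yellow capsule covered √(3.0² + 1.2²) ≈ 3.2 units.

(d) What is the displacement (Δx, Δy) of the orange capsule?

(-0.3, 1.1)

The orange capsule started near (13.0, 1.9) and ended near (12.7, 3.0).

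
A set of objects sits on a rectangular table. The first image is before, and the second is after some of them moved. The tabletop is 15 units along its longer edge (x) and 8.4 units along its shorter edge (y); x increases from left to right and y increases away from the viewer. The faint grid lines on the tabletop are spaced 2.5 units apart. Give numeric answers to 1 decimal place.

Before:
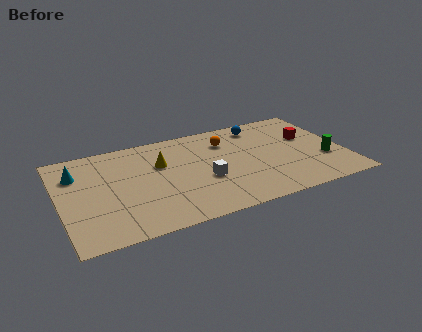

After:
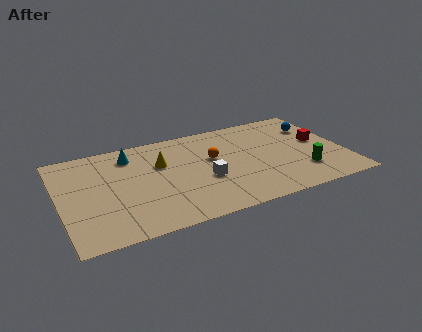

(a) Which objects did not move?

the white cube and the yellow cone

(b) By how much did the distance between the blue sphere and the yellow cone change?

+2.7

The distance was about 5.7 in the first image and 8.4 in the second, so they moved 2.7 units further apart.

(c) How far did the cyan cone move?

3.0

The cyan cone was near (1.0, 6.1) before and (3.9, 6.8) after, so it travelled √(2.9² + 0.7²) ≈ 3.0 units.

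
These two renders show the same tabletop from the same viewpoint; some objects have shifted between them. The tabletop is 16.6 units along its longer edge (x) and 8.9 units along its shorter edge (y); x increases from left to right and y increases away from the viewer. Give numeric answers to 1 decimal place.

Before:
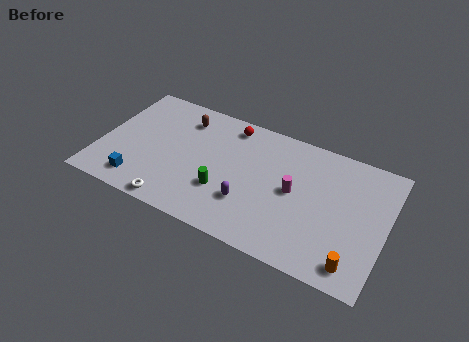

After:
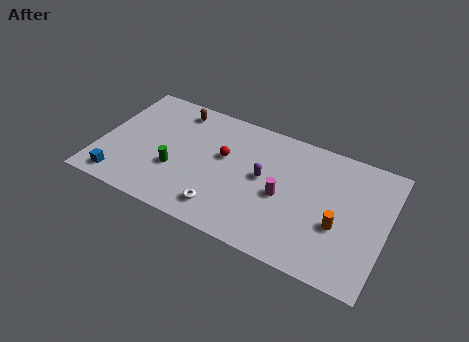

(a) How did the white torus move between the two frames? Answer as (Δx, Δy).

(2.7, 0.8)

From the two frames, the white torus sits at roughly (4.8, 0.8) before and (7.5, 1.6) after.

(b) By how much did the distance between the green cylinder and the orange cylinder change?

+1.6

They were about 7.9 units apart before and 9.5 after — 1.6 units further apart.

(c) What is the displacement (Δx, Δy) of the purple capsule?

(0.6, 2.1)

The purple capsule was at about (8.9, 2.7) and moved to about (9.5, 4.8).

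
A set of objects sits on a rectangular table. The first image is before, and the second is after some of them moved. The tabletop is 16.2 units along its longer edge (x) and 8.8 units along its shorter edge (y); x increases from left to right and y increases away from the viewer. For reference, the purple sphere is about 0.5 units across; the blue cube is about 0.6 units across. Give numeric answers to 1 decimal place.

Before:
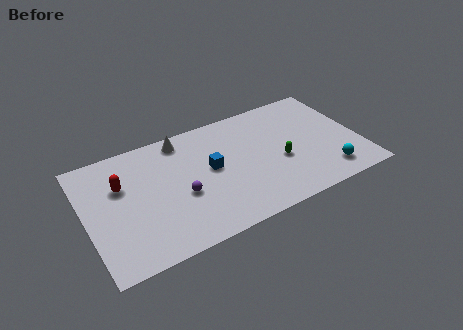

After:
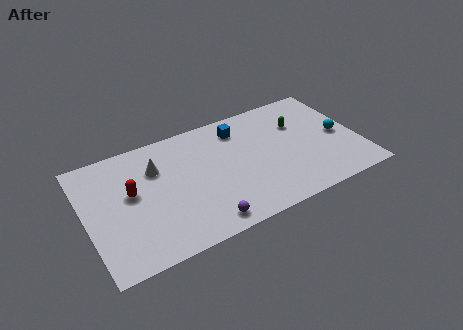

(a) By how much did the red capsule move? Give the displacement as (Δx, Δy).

(0.5, -0.8)

The red capsule was at about (2.2, 5.8) and moved to about (2.7, 5.0).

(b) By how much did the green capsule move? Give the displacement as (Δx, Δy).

(1.5, 2.4)

From the two frames, the green capsule sits at roughly (11.4, 3.6) before and (12.9, 6.0) after.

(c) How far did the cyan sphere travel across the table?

2.8

The cyan sphere moved from about (14.0, 1.6) to (15.1, 4.2), a distance of √(1.1² + 2.6²) ≈ 2.8.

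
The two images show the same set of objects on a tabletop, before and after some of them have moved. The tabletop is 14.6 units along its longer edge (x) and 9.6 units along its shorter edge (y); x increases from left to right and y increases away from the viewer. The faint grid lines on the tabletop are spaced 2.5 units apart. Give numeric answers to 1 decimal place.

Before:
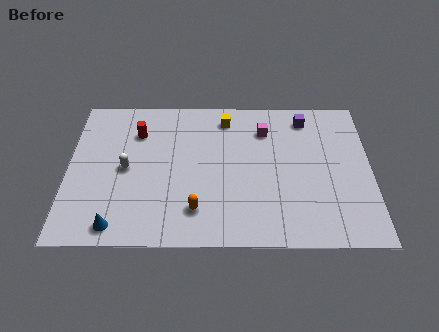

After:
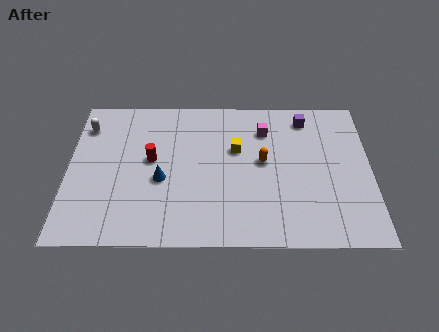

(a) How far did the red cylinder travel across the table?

1.9

The red cylinder moved from about (3.3, 7.1) to (4.0, 5.3), a distance of √(0.7² + 1.8²) ≈ 1.9.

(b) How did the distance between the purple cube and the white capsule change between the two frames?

+1.4

Before: roughly 9.3 units apart; after: 10.7. That's 1.4 units further apart.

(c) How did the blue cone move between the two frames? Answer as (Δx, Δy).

(2.1, 2.9)

The blue cone was at about (2.4, 1.1) and moved to about (4.5, 4.0).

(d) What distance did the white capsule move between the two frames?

3.4

The white capsule was near (2.8, 4.7) before and (0.8, 7.5) after, so it travelled √(2.0² + 2.8²) ≈ 3.4 units.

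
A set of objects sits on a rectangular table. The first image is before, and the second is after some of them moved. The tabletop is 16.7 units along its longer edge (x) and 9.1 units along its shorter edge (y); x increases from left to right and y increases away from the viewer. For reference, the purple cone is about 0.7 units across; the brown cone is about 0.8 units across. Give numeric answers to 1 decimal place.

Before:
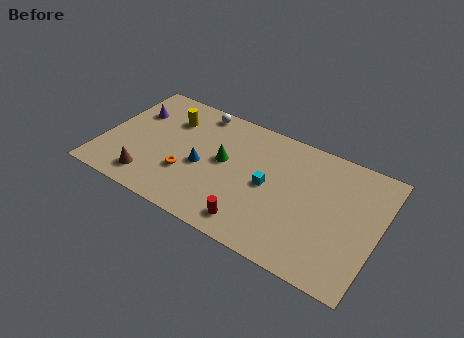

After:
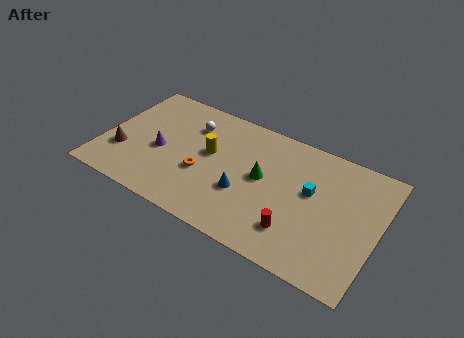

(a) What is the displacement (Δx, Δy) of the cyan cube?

(2.5, 0.8)

The cyan cube started near (10.1, 4.5) and ended near (12.6, 5.3).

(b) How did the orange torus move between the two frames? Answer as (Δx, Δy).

(0.9, 0.5)

The orange torus started near (5.3, 3.0) and ended near (6.2, 3.5).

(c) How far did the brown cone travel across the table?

2.3

The brown cone was near (3.2, 1.6) before and (1.3, 2.9) after, so it travelled √(1.9² + 1.3²) ≈ 2.3 units.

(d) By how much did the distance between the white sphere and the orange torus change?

-1.6

The distance was about 5.1 in the first image and 3.5 in the second, so they moved 1.6 units closer together.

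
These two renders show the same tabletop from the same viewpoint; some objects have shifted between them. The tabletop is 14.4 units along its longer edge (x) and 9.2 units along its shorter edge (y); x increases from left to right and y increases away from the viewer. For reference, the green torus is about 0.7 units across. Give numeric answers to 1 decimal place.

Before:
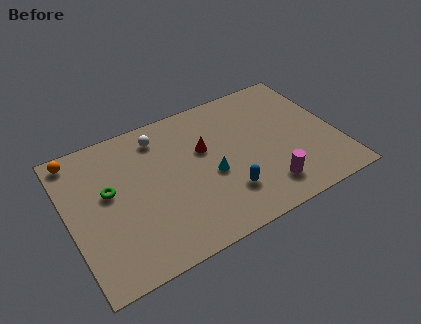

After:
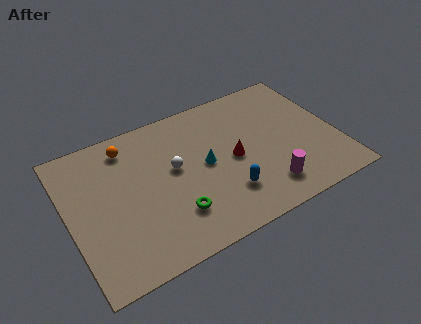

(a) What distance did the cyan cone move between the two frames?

0.8

From (7.5, 3.9) to (7.3, 4.7), the cyan cone covered √(0.2² + 0.8²) ≈ 0.8 units.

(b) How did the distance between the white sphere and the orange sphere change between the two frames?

-1.1

The distance was about 4.4 in the first image and 3.3 in the second, so they moved 1.1 units closer together.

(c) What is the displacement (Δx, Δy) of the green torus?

(3.1, -2.9)

The green torus was at about (2.2, 5.3) and moved to about (5.3, 2.4).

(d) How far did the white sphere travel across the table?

2.5

The white sphere moved from about (5.2, 7.6) to (5.7, 5.2), a distance of √(0.5² + 2.4²) ≈ 2.5.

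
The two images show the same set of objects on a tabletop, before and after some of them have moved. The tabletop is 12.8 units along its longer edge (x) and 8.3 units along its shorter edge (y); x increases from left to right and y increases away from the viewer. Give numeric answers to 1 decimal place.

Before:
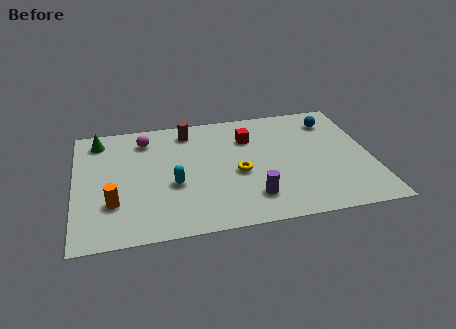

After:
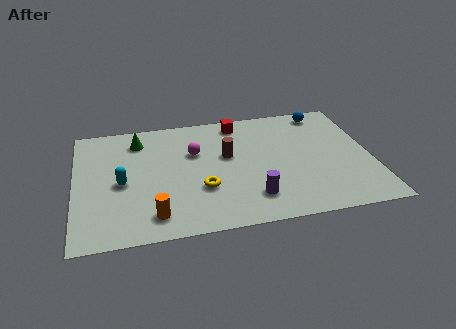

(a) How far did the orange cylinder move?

2.0

The orange cylinder was near (1.6, 2.5) before and (3.3, 1.4) after, so it travelled √(1.7² + 1.1²) ≈ 2.0 units.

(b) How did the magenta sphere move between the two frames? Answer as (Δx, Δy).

(2.1, -1.3)

From the two frames, the magenta sphere sits at roughly (3.1, 6.7) before and (5.2, 5.4) after.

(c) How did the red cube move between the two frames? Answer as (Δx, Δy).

(-0.4, 1.2)

The red cube was at about (7.6, 6.0) and moved to about (7.2, 7.2).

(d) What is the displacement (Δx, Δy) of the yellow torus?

(-1.6, -0.8)

From the two frames, the yellow torus sits at roughly (7.0, 3.6) before and (5.4, 2.8) after.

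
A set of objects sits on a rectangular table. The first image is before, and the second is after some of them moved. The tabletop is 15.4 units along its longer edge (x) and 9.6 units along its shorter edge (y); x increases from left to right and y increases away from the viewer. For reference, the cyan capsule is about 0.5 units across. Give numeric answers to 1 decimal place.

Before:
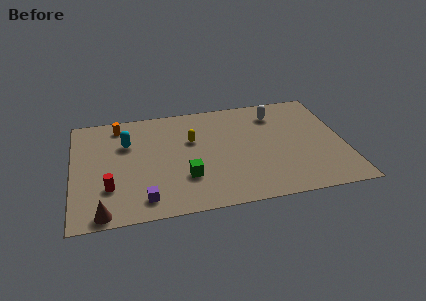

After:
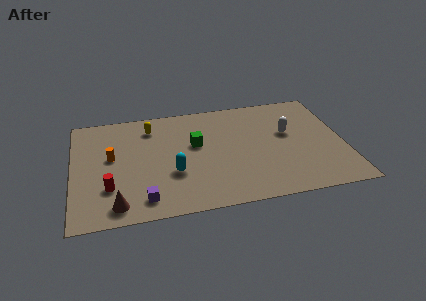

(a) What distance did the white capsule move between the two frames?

2.0

The white capsule moved from about (11.7, 7.6) to (12.3, 5.7), a distance of √(0.6² + 1.9²) ≈ 2.0.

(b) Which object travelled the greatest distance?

the cyan capsule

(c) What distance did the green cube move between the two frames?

2.9

The green cube was near (6.3, 2.9) before and (7.0, 5.7) after, so it travelled √(0.7² + 2.8²) ≈ 2.9 units.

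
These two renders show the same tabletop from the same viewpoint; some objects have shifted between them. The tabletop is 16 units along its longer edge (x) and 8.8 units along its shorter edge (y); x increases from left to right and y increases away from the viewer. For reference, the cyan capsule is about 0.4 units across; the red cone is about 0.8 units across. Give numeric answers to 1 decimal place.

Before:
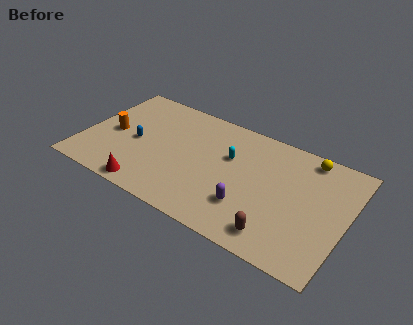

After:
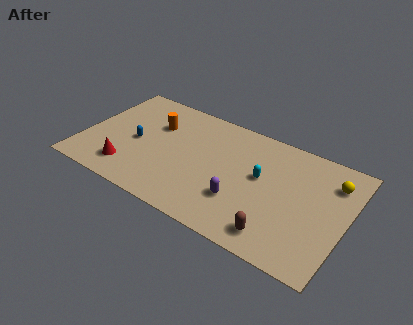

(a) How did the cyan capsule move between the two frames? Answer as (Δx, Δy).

(2.0, -0.6)

From the two frames, the cyan capsule sits at roughly (8.8, 5.6) before and (10.8, 5.0) after.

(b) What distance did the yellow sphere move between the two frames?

1.9

The yellow sphere moved from about (13.3, 7.8) to (14.9, 6.7), a distance of √(1.6² + 1.1²) ≈ 1.9.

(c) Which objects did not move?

the blue capsule and the brown capsule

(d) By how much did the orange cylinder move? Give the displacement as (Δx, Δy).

(2.4, 1.8)

The orange cylinder started near (1.7, 4.2) and ended near (4.1, 6.0).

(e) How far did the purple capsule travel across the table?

0.5

The purple capsule moved from about (10.4, 2.5) to (9.9, 2.7), a distance of √(0.5² + 0.2²) ≈ 0.5.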